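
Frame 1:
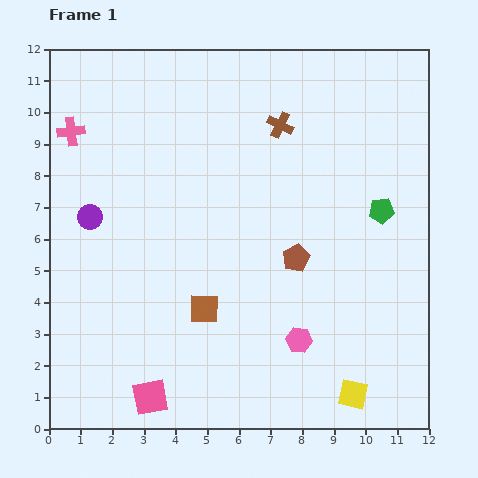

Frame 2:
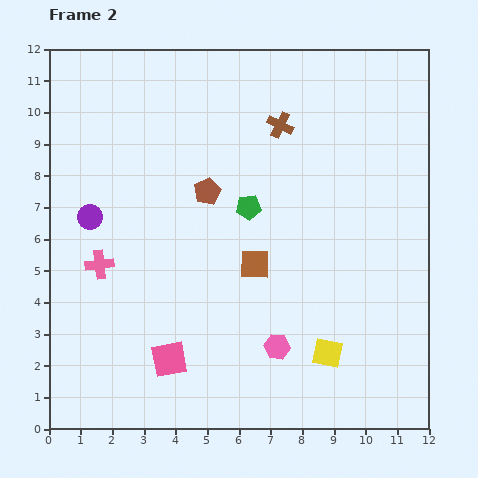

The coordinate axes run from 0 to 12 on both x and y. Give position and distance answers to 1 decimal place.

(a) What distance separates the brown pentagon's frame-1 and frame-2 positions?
3.5

The brown pentagon moved from (7.8, 5.4) to (5.0, 7.5), a distance of √(2.8² + 2.1²) ≈ 3.5.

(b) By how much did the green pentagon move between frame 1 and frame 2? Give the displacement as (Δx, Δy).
(-4.2, 0.1)

The green pentagon was at (10.5, 6.9) in frame 1 and (6.3, 7.0) in frame 2.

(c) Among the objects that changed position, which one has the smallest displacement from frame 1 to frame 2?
the pink hexagon

(moved 0.7)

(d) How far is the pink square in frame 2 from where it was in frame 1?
1.3

The pink square moved from (3.2, 1.0) to (3.8, 2.2), a distance of √(0.6² + 1.2²) ≈ 1.3.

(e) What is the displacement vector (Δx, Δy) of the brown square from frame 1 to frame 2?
(1.6, 1.4)

The brown square was at (4.9, 3.8) in frame 1 and (6.5, 5.2) in frame 2.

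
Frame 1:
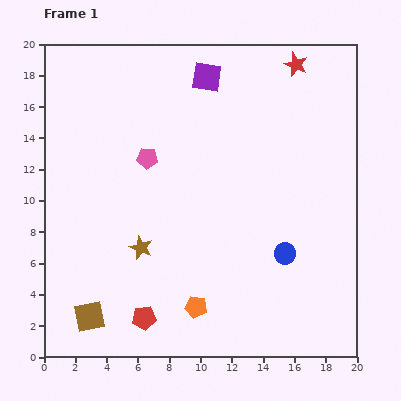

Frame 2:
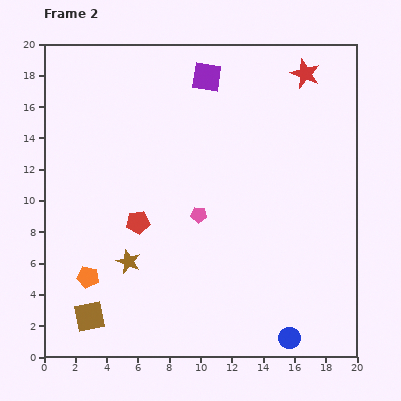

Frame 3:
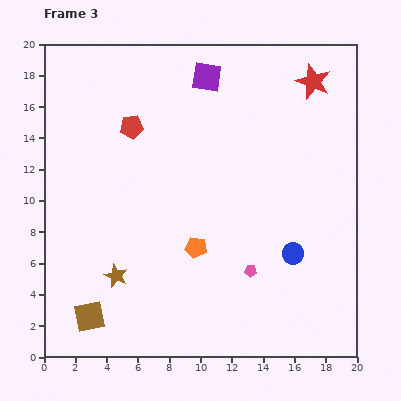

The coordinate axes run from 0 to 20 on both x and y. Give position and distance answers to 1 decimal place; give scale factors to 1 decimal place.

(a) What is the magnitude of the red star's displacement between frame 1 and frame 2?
0.8

The red star moved from (16.1, 18.7) to (16.7, 18.1), a distance of √(0.6² + 0.6²) ≈ 0.8.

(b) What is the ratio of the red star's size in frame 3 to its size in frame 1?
1.5×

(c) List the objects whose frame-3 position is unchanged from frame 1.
the purple square, the brown square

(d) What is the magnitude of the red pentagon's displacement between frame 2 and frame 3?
6.1

The red pentagon moved from (6.0, 8.6) to (5.6, 14.7), a distance of √(0.4² + 6.1²) ≈ 6.1.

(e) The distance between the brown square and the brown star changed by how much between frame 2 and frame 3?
-1.2

Distance in frame 2: 4.3. Distance in frame 3: 3.1.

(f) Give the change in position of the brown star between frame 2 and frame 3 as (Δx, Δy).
(-0.8, -0.9)

The brown star was at (5.4, 6.1) in frame 2 and (4.6, 5.2) in frame 3.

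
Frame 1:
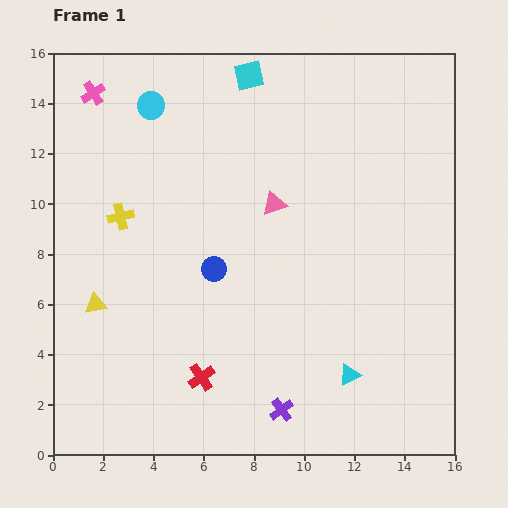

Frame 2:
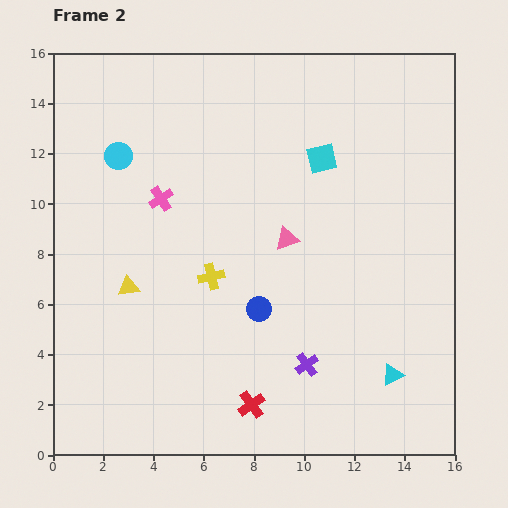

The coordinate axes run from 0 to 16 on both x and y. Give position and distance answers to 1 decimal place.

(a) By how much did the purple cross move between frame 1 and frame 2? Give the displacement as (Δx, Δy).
(1.0, 1.8)

The purple cross was at (9.1, 1.8) in frame 1 and (10.1, 3.6) in frame 2.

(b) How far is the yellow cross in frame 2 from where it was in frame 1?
4.3

The yellow cross moved from (2.7, 9.5) to (6.3, 7.1), a distance of √(3.6² + 2.4²) ≈ 4.3.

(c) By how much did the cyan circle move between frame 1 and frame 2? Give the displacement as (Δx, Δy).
(-1.3, -2.0)

The cyan circle was at (3.9, 13.9) in frame 1 and (2.6, 11.9) in frame 2.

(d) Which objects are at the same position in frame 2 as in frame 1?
none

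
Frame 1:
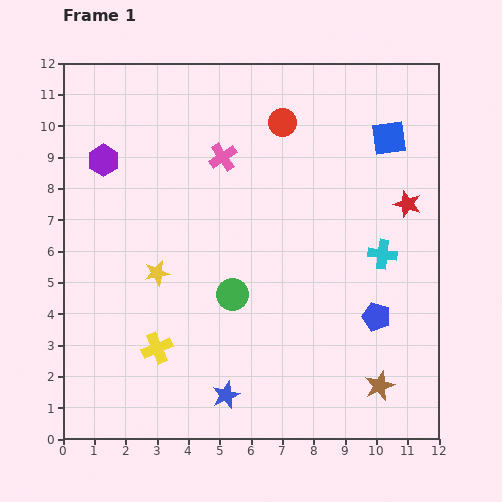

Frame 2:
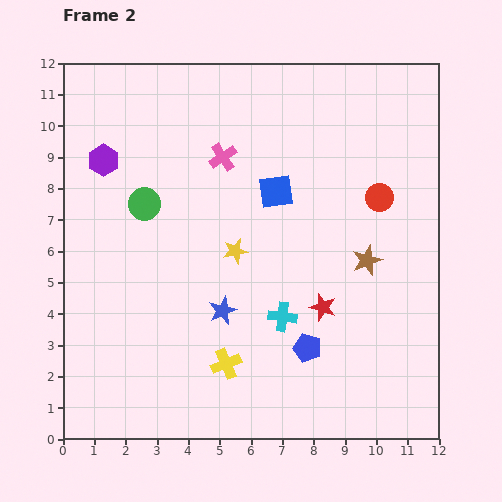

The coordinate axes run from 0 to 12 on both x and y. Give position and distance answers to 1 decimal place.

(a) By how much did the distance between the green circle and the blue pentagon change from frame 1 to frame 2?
+2.2

Distance in frame 1: 4.7. Distance in frame 2: 6.9.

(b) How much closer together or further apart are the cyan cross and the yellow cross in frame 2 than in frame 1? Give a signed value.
-5.5

Distance in frame 1: 7.8. Distance in frame 2: 2.3.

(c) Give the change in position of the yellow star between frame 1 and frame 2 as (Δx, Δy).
(2.5, 0.7)

The yellow star was at (3.0, 5.3) in frame 1 and (5.5, 6.0) in frame 2.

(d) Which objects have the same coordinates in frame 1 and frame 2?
the pink cross, the purple hexagon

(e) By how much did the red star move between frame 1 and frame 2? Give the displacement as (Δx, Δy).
(-2.7, -3.3)

The red star was at (11.0, 7.5) in frame 1 and (8.3, 4.2) in frame 2.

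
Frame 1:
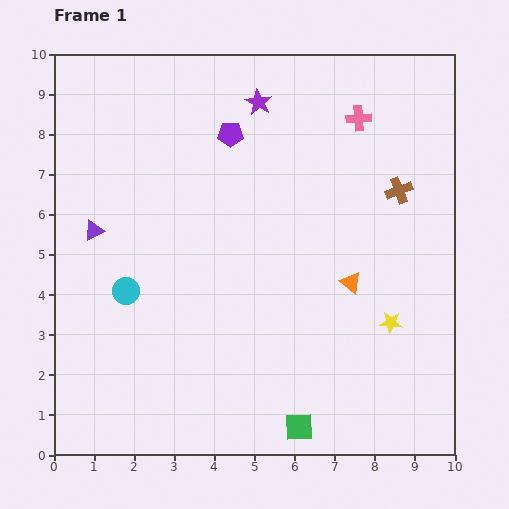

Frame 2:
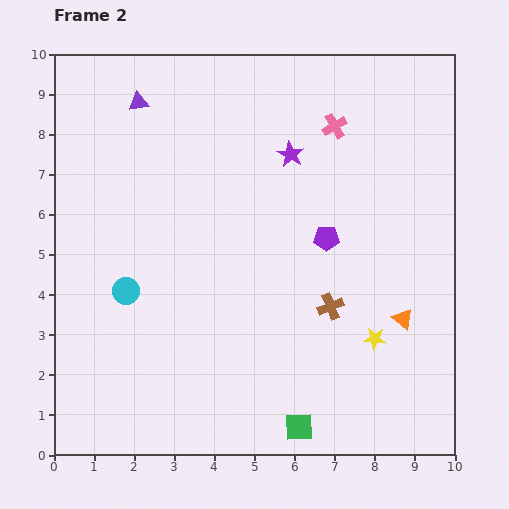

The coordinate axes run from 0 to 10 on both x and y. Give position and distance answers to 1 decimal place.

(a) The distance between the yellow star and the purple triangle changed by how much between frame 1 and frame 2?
+0.6

Distance in frame 1: 7.7. Distance in frame 2: 8.3.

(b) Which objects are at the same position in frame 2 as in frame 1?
the cyan circle, the green square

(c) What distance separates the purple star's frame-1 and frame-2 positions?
1.5

The purple star moved from (5.1, 8.8) to (5.9, 7.5), a distance of √(0.8² + 1.3²) ≈ 1.5.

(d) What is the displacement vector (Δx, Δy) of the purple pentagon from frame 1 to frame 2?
(2.4, -2.6)

The purple pentagon was at (4.4, 8.0) in frame 1 and (6.8, 5.4) in frame 2.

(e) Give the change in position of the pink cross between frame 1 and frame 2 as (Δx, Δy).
(-0.6, -0.2)

The pink cross was at (7.6, 8.4) in frame 1 and (7.0, 8.2) in frame 2.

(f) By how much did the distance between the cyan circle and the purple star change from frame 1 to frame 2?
-0.4

Distance in frame 1: 5.7. Distance in frame 2: 5.3.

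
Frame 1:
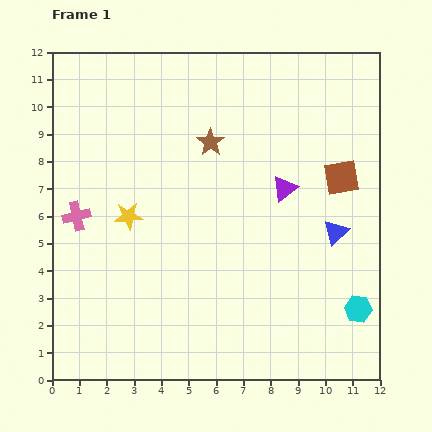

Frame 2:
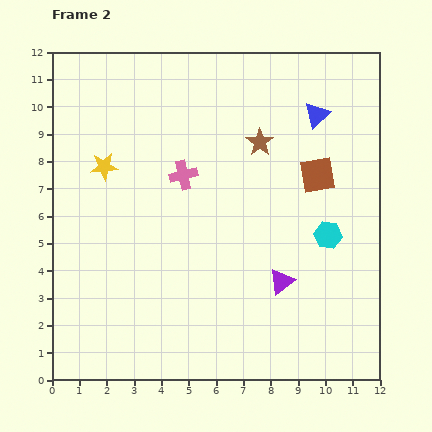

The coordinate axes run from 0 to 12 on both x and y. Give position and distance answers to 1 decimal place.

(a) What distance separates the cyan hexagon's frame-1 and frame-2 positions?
2.9

The cyan hexagon moved from (11.2, 2.6) to (10.1, 5.3), a distance of √(1.1² + 2.7²) ≈ 2.9.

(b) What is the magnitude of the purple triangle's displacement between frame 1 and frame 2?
3.4

The purple triangle moved from (8.5, 7.0) to (8.4, 3.6), a distance of √(0.1² + 3.4²) ≈ 3.4.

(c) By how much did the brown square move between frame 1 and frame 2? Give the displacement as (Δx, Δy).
(-0.9, 0.1)

The brown square was at (10.6, 7.4) in frame 1 and (9.7, 7.5) in frame 2.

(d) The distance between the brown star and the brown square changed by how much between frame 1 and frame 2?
-2.6

Distance in frame 1: 5.0. Distance in frame 2: 2.4.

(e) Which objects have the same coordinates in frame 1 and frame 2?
none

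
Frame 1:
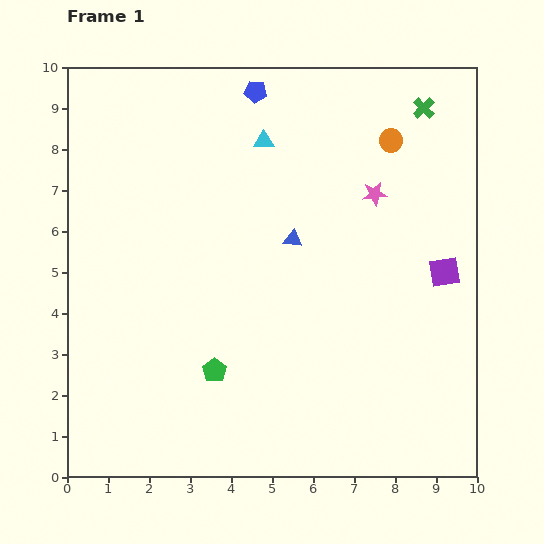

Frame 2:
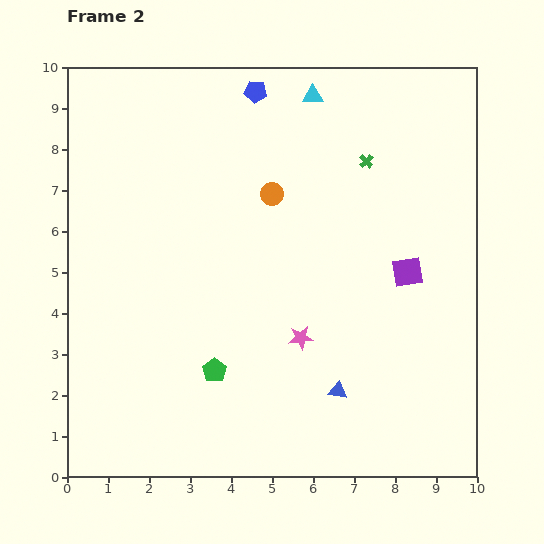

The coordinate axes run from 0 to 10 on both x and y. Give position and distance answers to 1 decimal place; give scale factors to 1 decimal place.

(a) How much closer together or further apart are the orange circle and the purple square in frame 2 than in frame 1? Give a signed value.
+0.3

Distance in frame 1: 3.5. Distance in frame 2: 3.8.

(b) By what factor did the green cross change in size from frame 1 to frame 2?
0.6×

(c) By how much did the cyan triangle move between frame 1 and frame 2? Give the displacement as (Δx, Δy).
(1.2, 1.1)

The cyan triangle was at (4.8, 8.2) in frame 1 and (6.0, 9.3) in frame 2.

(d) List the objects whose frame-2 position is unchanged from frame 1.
the green pentagon, the blue pentagon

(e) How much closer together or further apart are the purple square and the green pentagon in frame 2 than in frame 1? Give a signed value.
-0.8

Distance in frame 1: 6.1. Distance in frame 2: 5.3.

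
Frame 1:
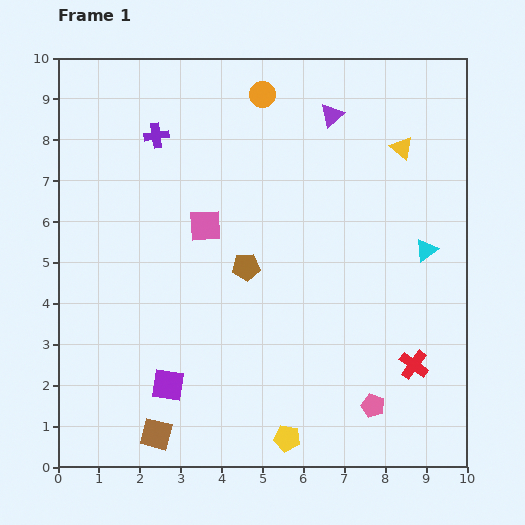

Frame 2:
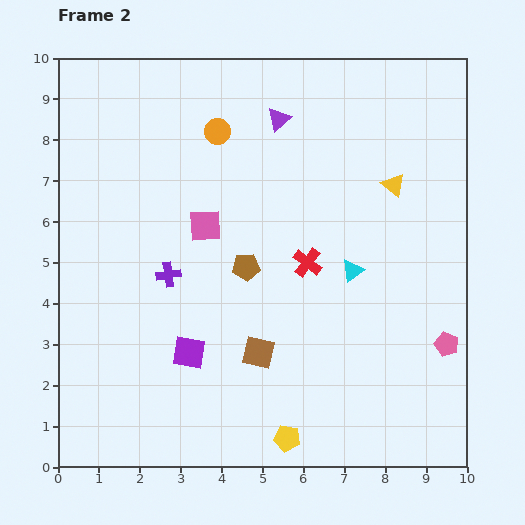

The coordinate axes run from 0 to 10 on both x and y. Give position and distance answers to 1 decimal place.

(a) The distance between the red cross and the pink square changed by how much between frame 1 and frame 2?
-3.4

Distance in frame 1: 6.1. Distance in frame 2: 2.7.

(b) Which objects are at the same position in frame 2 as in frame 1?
the pink square, the yellow pentagon, the brown pentagon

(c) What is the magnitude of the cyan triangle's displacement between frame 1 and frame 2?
1.9

The cyan triangle moved from (9.0, 5.3) to (7.2, 4.8), a distance of √(1.8² + 0.5²) ≈ 1.9.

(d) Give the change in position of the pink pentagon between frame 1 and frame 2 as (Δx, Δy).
(1.8, 1.5)

The pink pentagon was at (7.7, 1.5) in frame 1 and (9.5, 3.0) in frame 2.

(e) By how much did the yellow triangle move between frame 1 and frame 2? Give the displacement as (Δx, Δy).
(-0.2, -0.9)

The yellow triangle was at (8.4, 7.8) in frame 1 and (8.2, 6.9) in frame 2.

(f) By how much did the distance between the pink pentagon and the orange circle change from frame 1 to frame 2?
-0.5

Distance in frame 1: 8.1. Distance in frame 2: 7.6.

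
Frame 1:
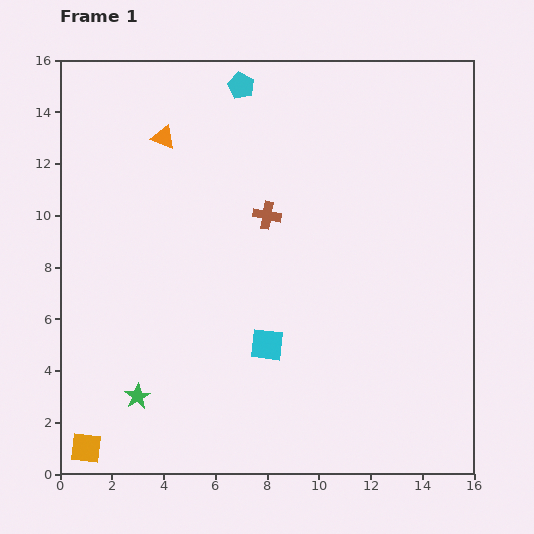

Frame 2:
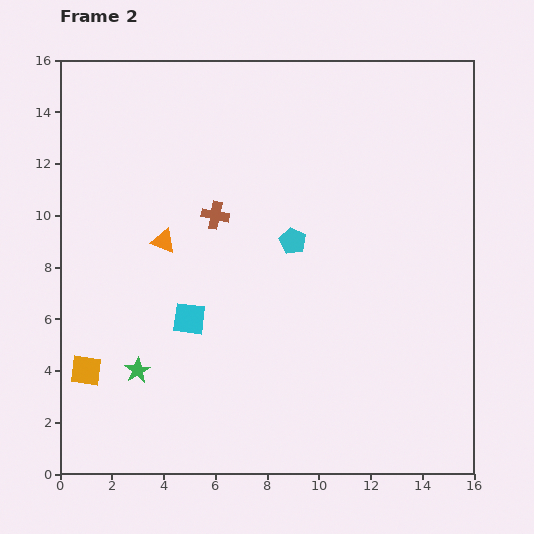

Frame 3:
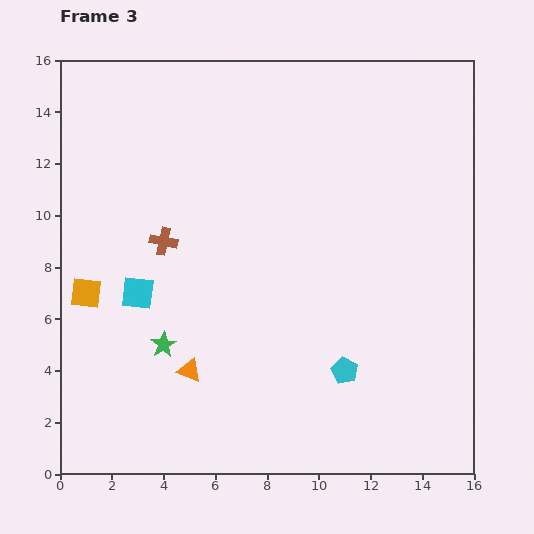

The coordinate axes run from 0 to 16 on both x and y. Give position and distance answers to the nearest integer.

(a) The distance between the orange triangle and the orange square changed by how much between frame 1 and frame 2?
-6

Distance in frame 1: 12. Distance in frame 2: 6.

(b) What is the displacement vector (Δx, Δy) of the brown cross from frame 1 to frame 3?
(-4, -1)

The brown cross was at (8, 10) in frame 1 and (4, 9) in frame 3.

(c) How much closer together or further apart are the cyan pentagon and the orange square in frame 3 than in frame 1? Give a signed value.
-5

Distance in frame 1: 15. Distance in frame 3: 10.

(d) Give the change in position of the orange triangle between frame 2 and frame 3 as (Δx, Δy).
(1, -5)

The orange triangle was at (4, 9) in frame 2 and (5, 4) in frame 3.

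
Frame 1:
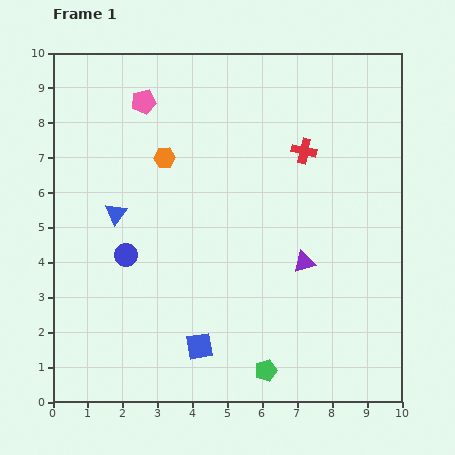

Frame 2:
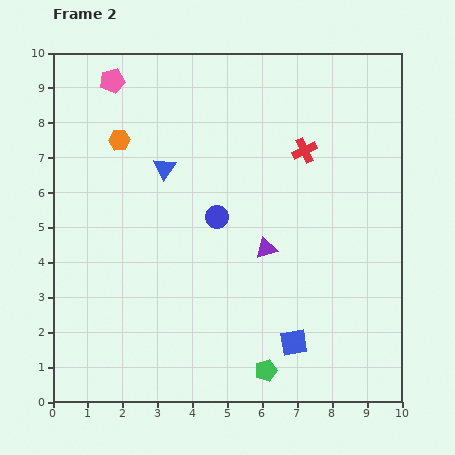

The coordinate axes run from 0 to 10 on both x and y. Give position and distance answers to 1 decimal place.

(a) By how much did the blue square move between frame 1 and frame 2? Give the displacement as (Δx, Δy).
(2.7, 0.1)

The blue square was at (4.2, 1.6) in frame 1 and (6.9, 1.7) in frame 2.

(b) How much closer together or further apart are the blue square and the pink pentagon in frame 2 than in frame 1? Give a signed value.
+1.9

Distance in frame 1: 7.2. Distance in frame 2: 9.1.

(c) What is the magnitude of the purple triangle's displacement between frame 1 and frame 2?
1.2

The purple triangle moved from (7.2, 4.0) to (6.1, 4.4), a distance of √(1.1² + 0.4²) ≈ 1.2.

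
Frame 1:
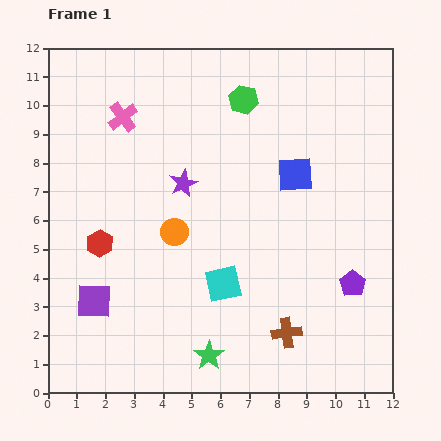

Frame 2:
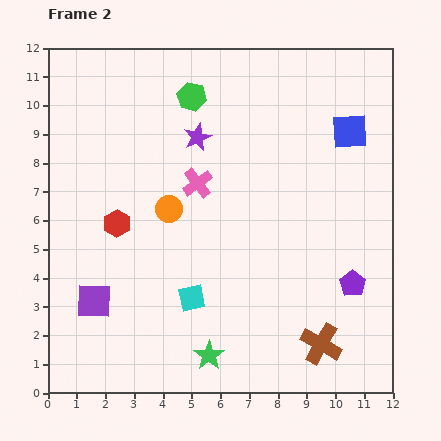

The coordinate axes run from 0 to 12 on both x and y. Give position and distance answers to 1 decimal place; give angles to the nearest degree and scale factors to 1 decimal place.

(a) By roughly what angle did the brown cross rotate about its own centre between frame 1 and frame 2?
37° clockwise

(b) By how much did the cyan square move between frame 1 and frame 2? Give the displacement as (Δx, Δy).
(-1.1, -0.5)

The cyan square was at (6.1, 3.8) in frame 1 and (5.0, 3.3) in frame 2.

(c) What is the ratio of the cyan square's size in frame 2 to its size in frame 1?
0.7×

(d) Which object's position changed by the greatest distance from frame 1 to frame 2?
the pink cross

(moved 3.5; next 2.4)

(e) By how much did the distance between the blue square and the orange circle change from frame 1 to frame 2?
+2.2

Distance in frame 1: 4.7. Distance in frame 2: 6.9.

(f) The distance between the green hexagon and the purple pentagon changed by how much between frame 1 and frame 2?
+1.2

Distance in frame 1: 7.4. Distance in frame 2: 8.6.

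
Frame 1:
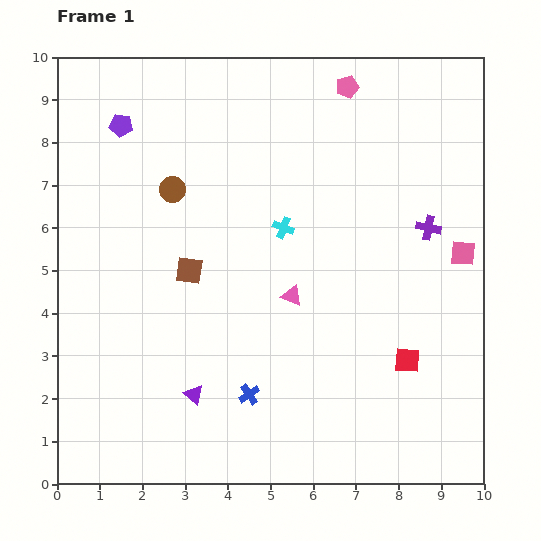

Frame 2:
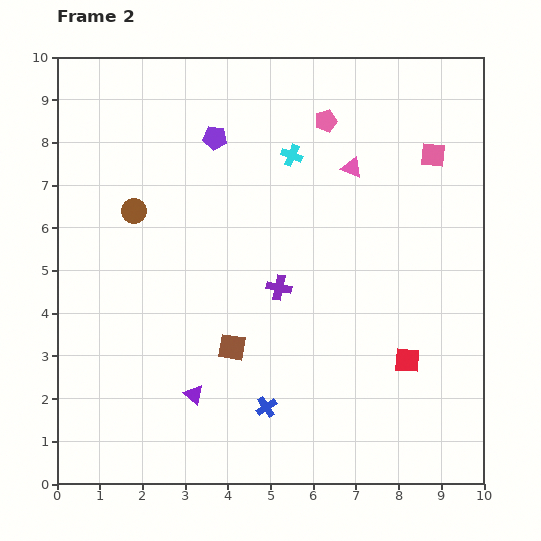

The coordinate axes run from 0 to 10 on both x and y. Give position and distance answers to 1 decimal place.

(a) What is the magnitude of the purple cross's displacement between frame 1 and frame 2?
3.8

The purple cross moved from (8.7, 6.0) to (5.2, 4.6), a distance of √(3.5² + 1.4²) ≈ 3.8.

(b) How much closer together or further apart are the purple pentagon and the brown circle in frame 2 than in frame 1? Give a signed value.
+0.6

Distance in frame 1: 1.9. Distance in frame 2: 2.5.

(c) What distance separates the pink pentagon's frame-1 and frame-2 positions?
0.9

The pink pentagon moved from (6.8, 9.3) to (6.3, 8.5), a distance of √(0.5² + 0.8²) ≈ 0.9.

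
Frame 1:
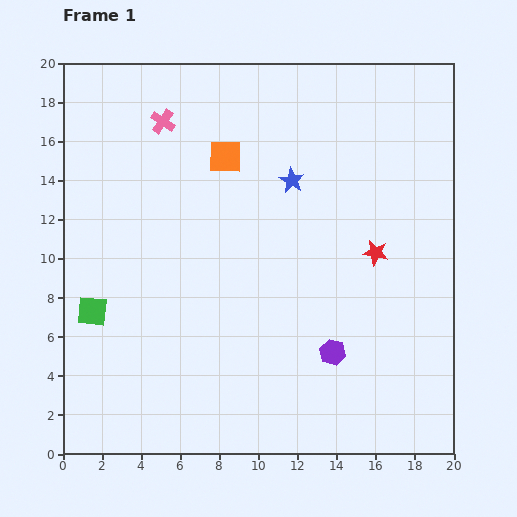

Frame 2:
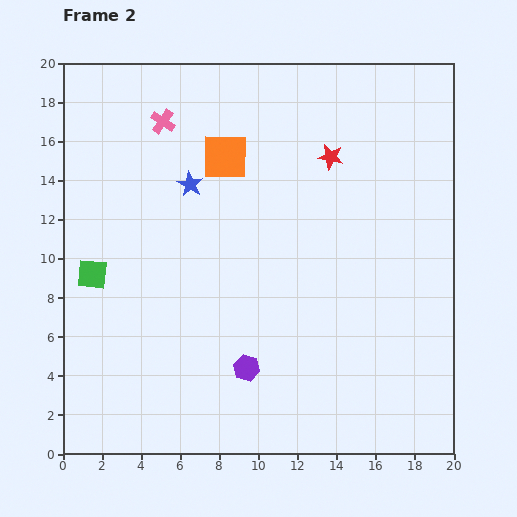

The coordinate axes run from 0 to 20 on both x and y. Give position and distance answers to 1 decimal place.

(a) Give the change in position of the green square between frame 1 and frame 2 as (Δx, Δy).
(0.0, 1.9)

The green square was at (1.5, 7.3) in frame 1 and (1.5, 9.2) in frame 2.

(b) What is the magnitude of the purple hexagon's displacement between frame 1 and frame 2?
4.5

The purple hexagon moved from (13.8, 5.2) to (9.4, 4.4), a distance of √(4.4² + 0.8²) ≈ 4.5.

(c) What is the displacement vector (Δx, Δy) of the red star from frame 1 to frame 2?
(-2.3, 4.9)

The red star was at (16.0, 10.3) in frame 1 and (13.7, 15.2) in frame 2.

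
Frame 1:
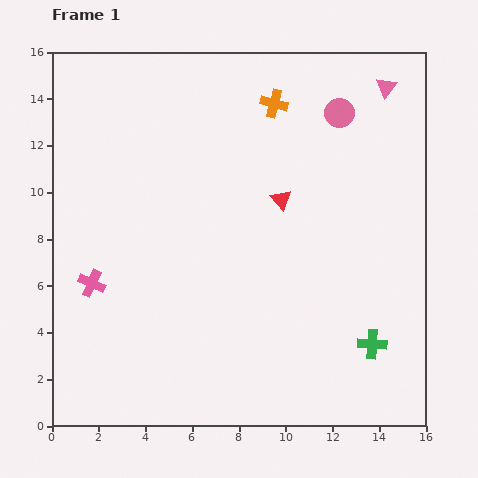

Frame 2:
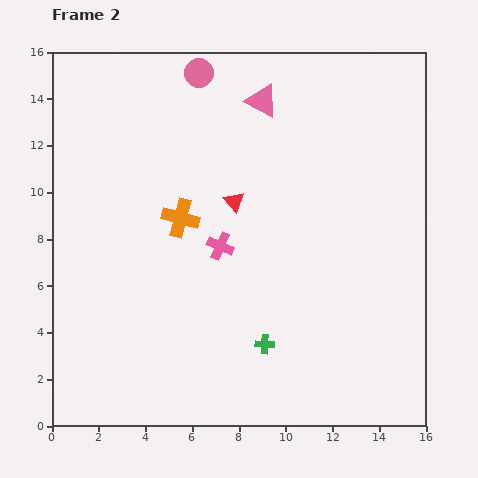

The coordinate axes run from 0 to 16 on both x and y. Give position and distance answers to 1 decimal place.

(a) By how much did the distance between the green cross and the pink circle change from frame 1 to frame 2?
+1.9

Distance in frame 1: 10.0. Distance in frame 2: 11.9.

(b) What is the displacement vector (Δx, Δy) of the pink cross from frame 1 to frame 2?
(5.5, 1.6)

The pink cross was at (1.7, 6.1) in frame 1 and (7.2, 7.7) in frame 2.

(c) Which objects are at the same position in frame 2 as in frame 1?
none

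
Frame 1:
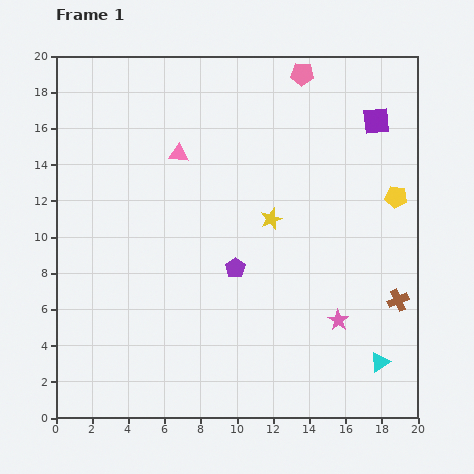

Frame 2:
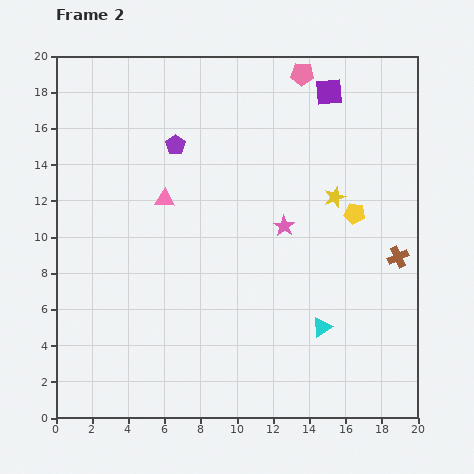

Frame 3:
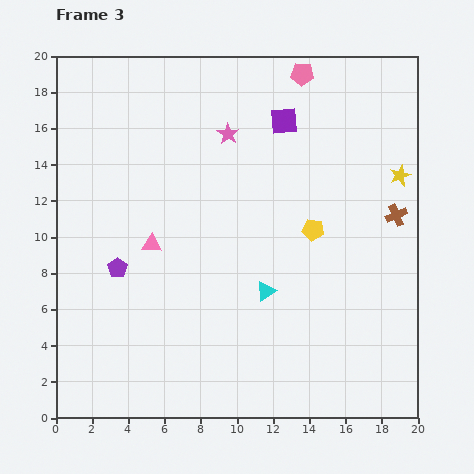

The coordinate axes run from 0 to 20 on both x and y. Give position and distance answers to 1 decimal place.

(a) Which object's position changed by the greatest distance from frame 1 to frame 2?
the purple pentagon

(moved 7.6; next 6.0)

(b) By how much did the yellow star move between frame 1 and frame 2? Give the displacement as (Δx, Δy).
(3.5, 1.2)

The yellow star was at (11.9, 11.0) in frame 1 and (15.4, 12.2) in frame 2.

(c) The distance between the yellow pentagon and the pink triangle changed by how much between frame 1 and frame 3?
-3.3

Distance in frame 1: 12.2. Distance in frame 3: 8.9.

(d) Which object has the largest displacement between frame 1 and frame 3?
the pink star

(moved 12.0; next 7.5)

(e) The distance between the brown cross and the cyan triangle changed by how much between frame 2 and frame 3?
+2.6

Distance in frame 2: 5.7. Distance in frame 3: 8.3.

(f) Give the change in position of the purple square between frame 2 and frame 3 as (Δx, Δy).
(-2.5, -1.6)

The purple square was at (15.1, 18.0) in frame 2 and (12.6, 16.4) in frame 3.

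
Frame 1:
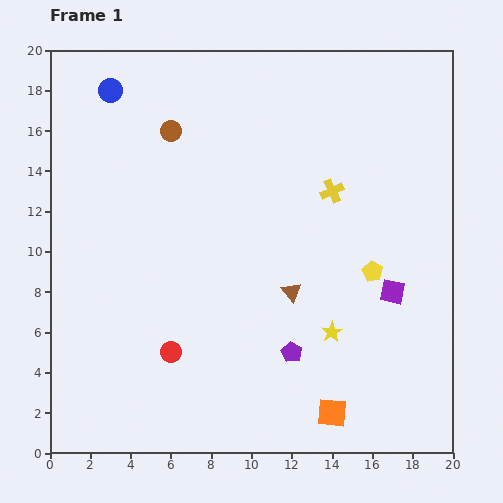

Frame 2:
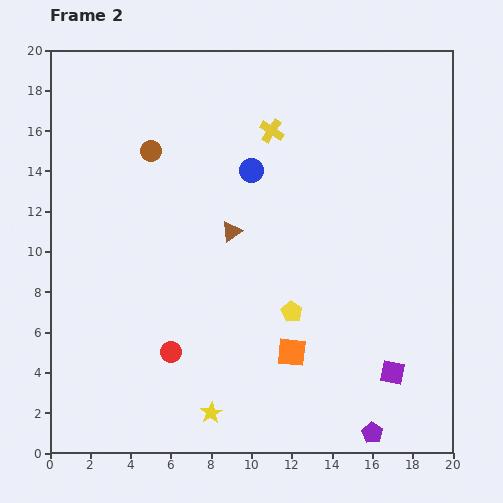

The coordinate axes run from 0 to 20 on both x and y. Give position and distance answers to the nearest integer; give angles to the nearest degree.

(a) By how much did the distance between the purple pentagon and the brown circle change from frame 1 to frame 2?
+5

Distance in frame 1: 13. Distance in frame 2: 18.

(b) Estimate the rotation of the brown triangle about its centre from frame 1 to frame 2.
33° clockwise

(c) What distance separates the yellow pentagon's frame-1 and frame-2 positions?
4

The yellow pentagon moved from (16, 9) to (12, 7), a distance of √(4² + 2²) ≈ 4.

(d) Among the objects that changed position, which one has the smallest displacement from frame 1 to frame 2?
the brown circle

(moved 1)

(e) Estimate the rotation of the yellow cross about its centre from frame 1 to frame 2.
33° counter-clockwise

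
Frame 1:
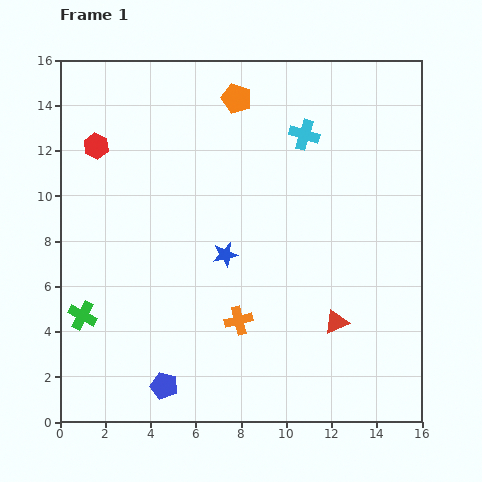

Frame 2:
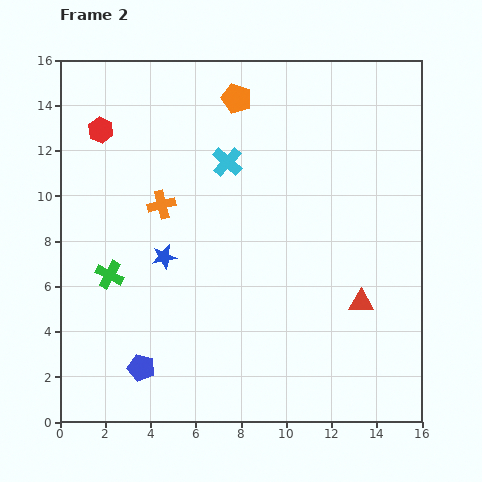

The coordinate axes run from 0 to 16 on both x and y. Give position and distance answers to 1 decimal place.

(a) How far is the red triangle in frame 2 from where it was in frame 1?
1.4

The red triangle moved from (12.2, 4.4) to (13.3, 5.3), a distance of √(1.1² + 0.9²) ≈ 1.4.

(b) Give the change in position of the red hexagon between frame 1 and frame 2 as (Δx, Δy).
(0.2, 0.7)

The red hexagon was at (1.6, 12.2) in frame 1 and (1.8, 12.9) in frame 2.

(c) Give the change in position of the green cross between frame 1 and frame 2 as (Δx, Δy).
(1.2, 1.8)

The green cross was at (1.0, 4.7) in frame 1 and (2.2, 6.5) in frame 2.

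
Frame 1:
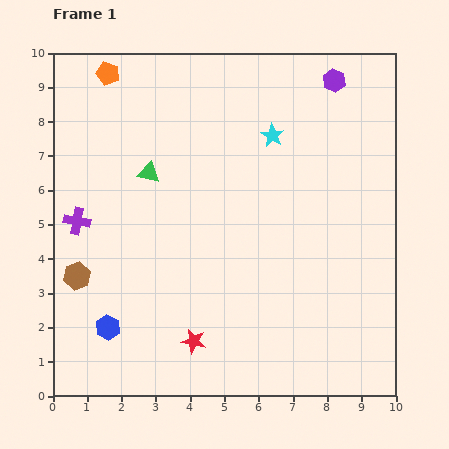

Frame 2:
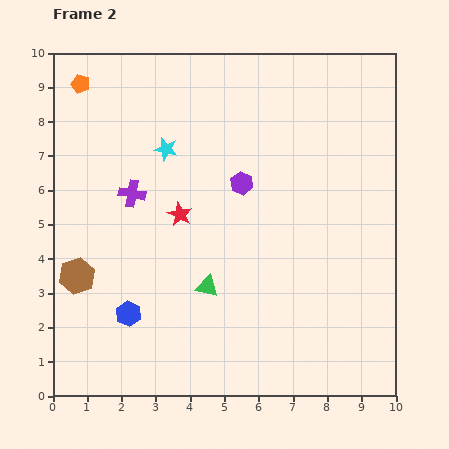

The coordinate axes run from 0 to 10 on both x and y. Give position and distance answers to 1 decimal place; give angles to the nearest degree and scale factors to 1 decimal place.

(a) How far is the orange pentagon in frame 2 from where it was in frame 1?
0.9

The orange pentagon moved from (1.6, 9.4) to (0.8, 9.1), a distance of √(0.8² + 0.3²) ≈ 0.9.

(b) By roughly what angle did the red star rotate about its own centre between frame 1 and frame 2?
16° clockwise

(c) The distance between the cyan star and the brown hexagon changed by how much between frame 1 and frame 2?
-2.5

Distance in frame 1: 7.0. Distance in frame 2: 4.5.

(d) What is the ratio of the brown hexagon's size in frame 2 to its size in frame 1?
1.3×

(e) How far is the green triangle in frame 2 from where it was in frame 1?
3.7

The green triangle moved from (2.8, 6.5) to (4.5, 3.2), a distance of √(1.7² + 3.3²) ≈ 3.7.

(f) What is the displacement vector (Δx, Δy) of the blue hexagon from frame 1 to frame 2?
(0.6, 0.4)

The blue hexagon was at (1.6, 2.0) in frame 1 and (2.2, 2.4) in frame 2.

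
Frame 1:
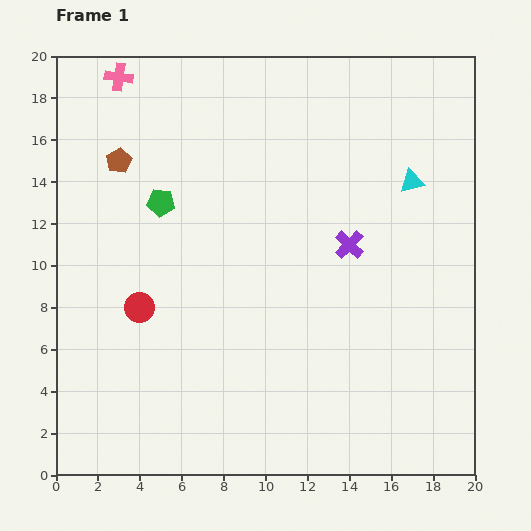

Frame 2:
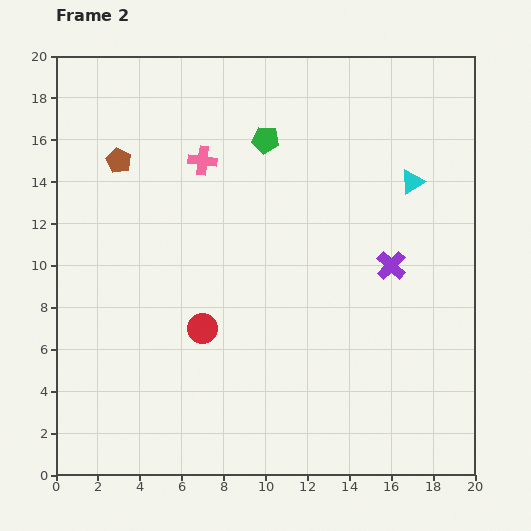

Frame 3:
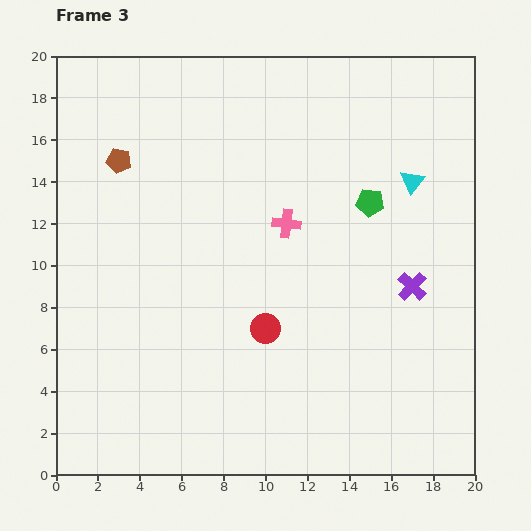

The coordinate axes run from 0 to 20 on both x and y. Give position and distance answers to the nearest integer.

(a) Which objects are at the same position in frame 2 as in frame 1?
the cyan triangle, the brown pentagon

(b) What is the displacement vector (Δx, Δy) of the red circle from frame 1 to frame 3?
(6, -1)

The red circle was at (4, 8) in frame 1 and (10, 7) in frame 3.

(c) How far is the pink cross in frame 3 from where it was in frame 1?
11

The pink cross moved from (3, 19) to (11, 12), a distance of √(8² + 7²) ≈ 11.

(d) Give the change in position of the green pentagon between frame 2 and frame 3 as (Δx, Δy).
(5, -3)

The green pentagon was at (10, 16) in frame 2 and (15, 13) in frame 3.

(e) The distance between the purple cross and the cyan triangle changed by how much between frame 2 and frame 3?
+1

Distance in frame 2: 4. Distance in frame 3: 5.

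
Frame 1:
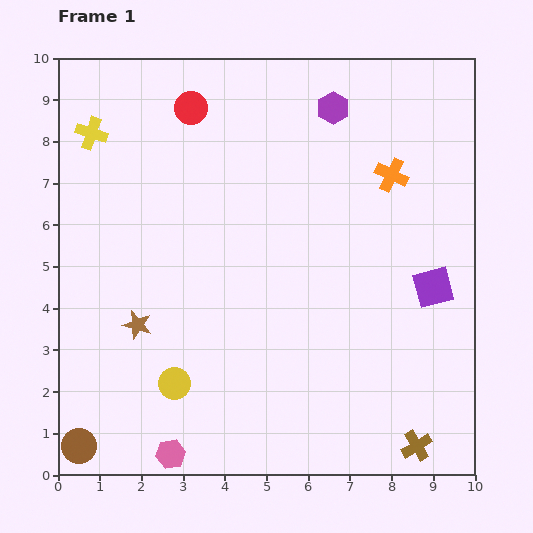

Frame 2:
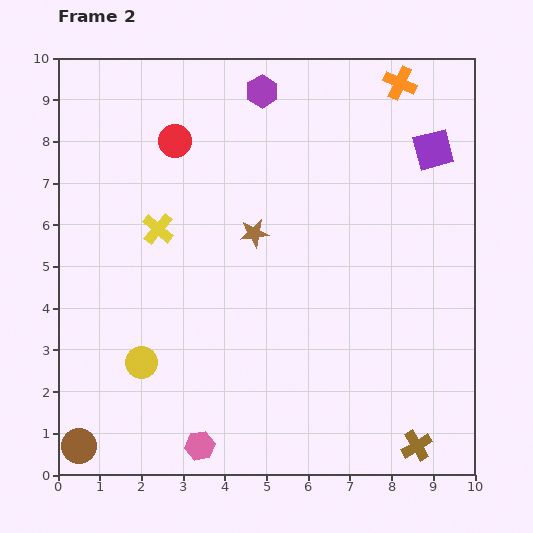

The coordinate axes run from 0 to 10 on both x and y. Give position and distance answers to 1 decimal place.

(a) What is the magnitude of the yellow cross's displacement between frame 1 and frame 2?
2.8

The yellow cross moved from (0.8, 8.2) to (2.4, 5.9), a distance of √(1.6² + 2.3²) ≈ 2.8.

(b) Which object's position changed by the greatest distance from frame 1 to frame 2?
the brown star

(moved 3.6; next 3.3)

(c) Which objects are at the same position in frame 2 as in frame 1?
the brown cross, the brown circle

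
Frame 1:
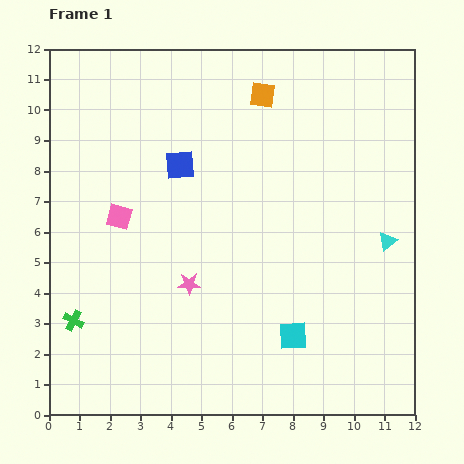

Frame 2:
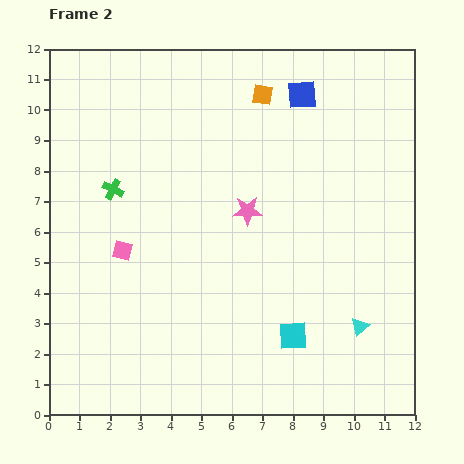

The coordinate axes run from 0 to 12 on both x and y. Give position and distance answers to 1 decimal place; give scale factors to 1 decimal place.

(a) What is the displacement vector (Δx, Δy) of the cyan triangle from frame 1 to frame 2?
(-0.9, -2.8)

The cyan triangle was at (11.1, 5.7) in frame 1 and (10.2, 2.9) in frame 2.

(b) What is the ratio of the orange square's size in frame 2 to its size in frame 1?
0.8×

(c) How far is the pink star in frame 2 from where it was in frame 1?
3.1

The pink star moved from (4.6, 4.3) to (6.5, 6.7), a distance of √(1.9² + 2.4²) ≈ 3.1.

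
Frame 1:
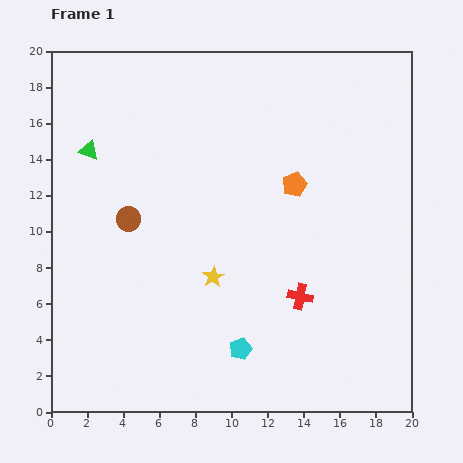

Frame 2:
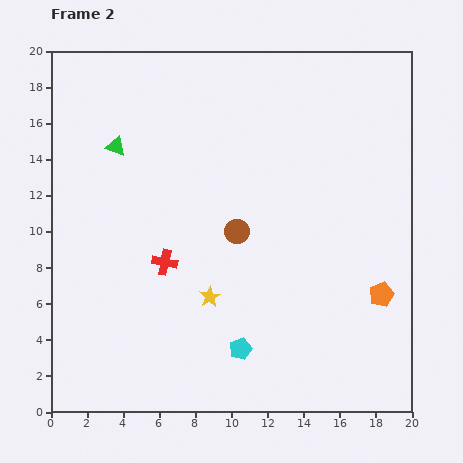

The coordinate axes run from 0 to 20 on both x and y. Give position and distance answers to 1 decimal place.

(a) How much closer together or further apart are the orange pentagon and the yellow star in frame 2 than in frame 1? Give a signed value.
+2.7

Distance in frame 1: 6.8. Distance in frame 2: 9.5.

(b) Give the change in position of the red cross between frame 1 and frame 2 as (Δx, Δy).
(-7.5, 1.9)

The red cross was at (13.8, 6.4) in frame 1 and (6.3, 8.3) in frame 2.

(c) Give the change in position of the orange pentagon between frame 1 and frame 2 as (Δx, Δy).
(4.8, -6.1)

The orange pentagon was at (13.5, 12.6) in frame 1 and (18.3, 6.5) in frame 2.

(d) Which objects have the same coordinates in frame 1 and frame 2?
the cyan pentagon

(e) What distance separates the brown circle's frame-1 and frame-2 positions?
6.0

The brown circle moved from (4.3, 10.7) to (10.3, 10.0), a distance of √(6.0² + 0.7²) ≈ 6.0.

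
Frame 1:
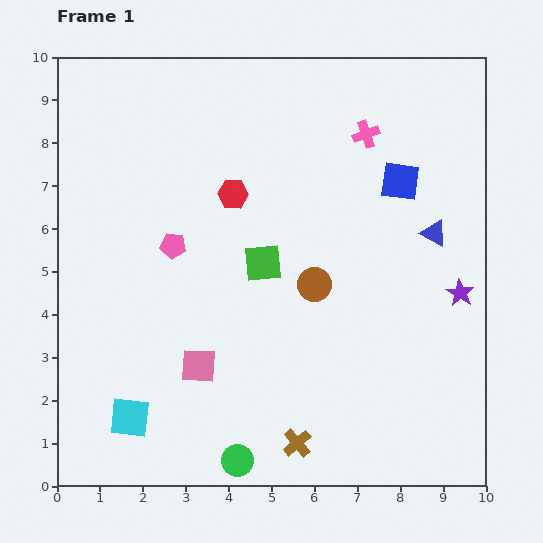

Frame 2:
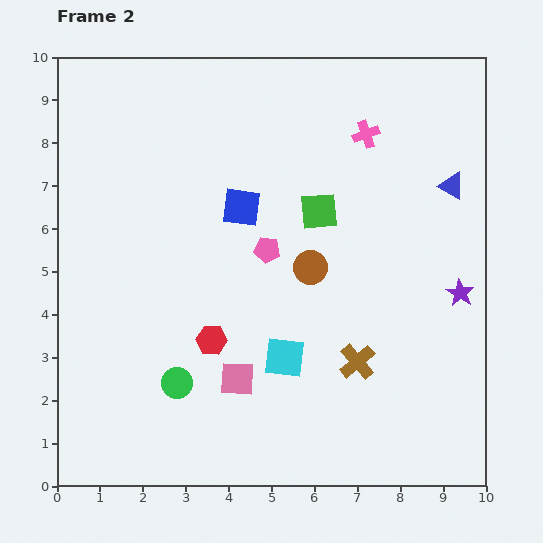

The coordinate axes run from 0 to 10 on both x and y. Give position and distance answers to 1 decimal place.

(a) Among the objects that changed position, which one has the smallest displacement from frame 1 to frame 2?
the brown circle

(moved 0.4)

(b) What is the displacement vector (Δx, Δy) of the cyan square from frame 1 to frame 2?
(3.6, 1.4)

The cyan square was at (1.7, 1.6) in frame 1 and (5.3, 3.0) in frame 2.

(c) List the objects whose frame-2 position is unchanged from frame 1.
the purple star, the pink cross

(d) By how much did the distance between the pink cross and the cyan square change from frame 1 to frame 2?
-3.1

Distance in frame 1: 8.6. Distance in frame 2: 5.5.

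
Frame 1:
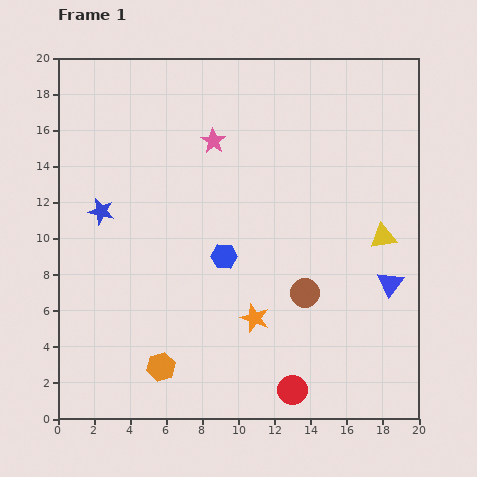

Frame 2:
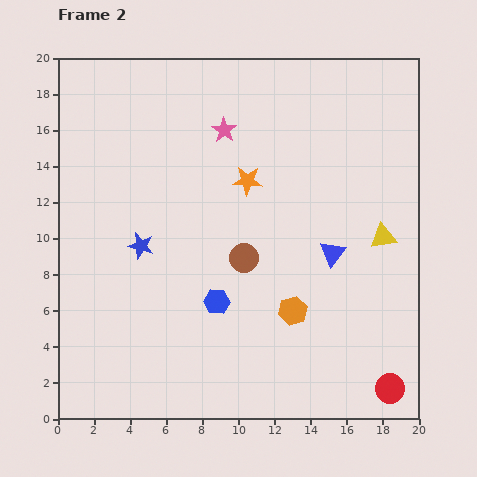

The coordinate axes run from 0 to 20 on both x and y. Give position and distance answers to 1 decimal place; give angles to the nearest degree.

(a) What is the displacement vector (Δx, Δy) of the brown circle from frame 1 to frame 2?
(-3.4, 1.9)

The brown circle was at (13.7, 7.0) in frame 1 and (10.3, 8.9) in frame 2.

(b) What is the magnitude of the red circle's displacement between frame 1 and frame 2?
5.4

The red circle moved from (13.0, 1.6) to (18.4, 1.7), a distance of √(5.4² + 0.1²) ≈ 5.4.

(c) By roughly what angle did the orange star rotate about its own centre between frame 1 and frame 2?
17° counter-clockwise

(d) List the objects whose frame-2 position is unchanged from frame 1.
the yellow triangle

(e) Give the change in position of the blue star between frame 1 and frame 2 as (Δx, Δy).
(2.2, -1.9)

The blue star was at (2.4, 11.5) in frame 1 and (4.6, 9.6) in frame 2.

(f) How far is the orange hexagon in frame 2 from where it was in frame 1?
7.9

The orange hexagon moved from (5.7, 2.9) to (13.0, 6.0), a distance of √(7.3² + 3.1²) ≈ 7.9.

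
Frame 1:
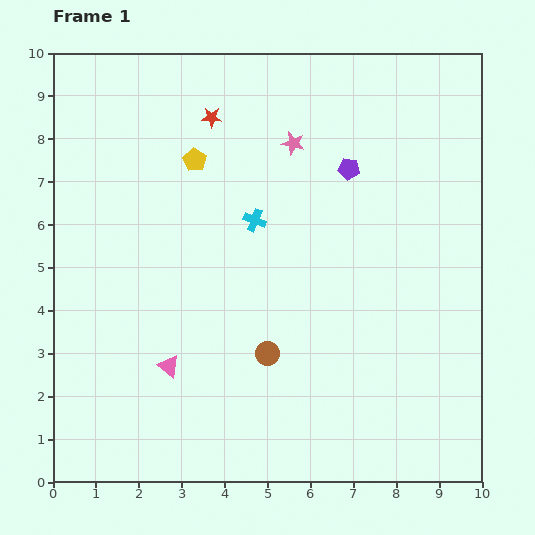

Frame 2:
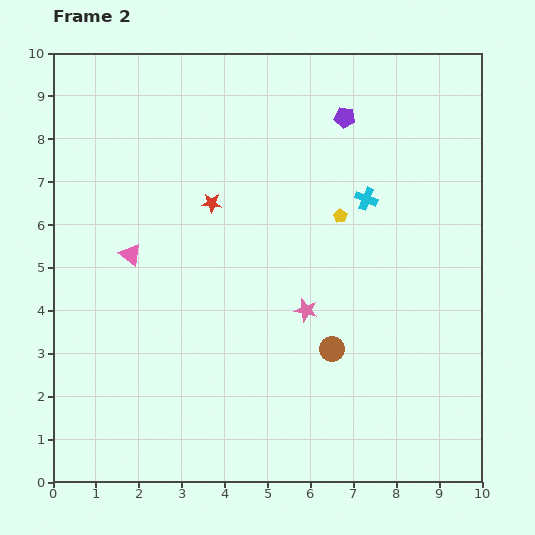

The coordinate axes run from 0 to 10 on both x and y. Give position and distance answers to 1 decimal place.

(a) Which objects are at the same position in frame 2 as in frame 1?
none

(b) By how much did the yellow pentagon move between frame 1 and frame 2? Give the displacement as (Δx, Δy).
(3.4, -1.3)

The yellow pentagon was at (3.3, 7.5) in frame 1 and (6.7, 6.2) in frame 2.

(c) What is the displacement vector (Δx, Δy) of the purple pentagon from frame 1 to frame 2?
(-0.1, 1.2)

The purple pentagon was at (6.9, 7.3) in frame 1 and (6.8, 8.5) in frame 2.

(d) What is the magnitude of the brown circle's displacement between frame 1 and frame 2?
1.5

The brown circle moved from (5.0, 3.0) to (6.5, 3.1), a distance of √(1.5² + 0.1²) ≈ 1.5.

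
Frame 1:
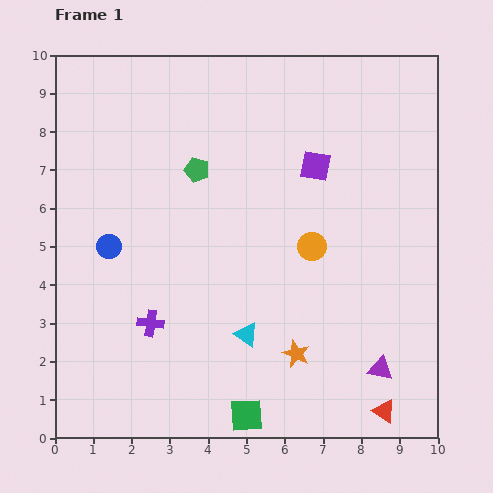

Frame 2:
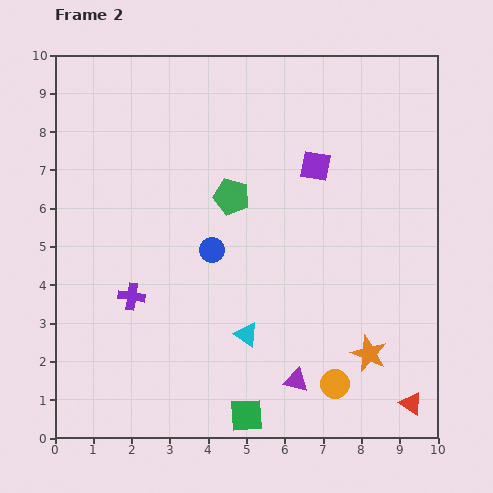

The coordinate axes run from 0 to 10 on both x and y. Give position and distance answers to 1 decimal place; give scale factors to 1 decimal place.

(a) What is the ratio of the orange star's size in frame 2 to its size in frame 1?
1.3×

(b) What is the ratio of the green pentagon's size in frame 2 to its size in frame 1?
1.4×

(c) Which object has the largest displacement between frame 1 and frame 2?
the orange circle

(moved 3.6; next 2.7)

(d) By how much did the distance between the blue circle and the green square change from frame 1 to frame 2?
-1.3

Distance in frame 1: 5.7. Distance in frame 2: 4.4.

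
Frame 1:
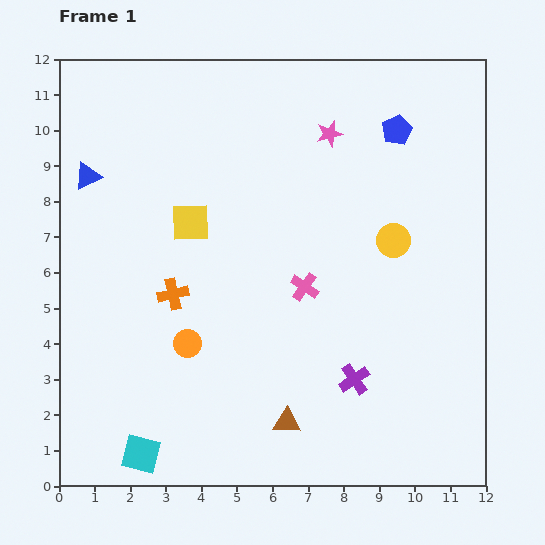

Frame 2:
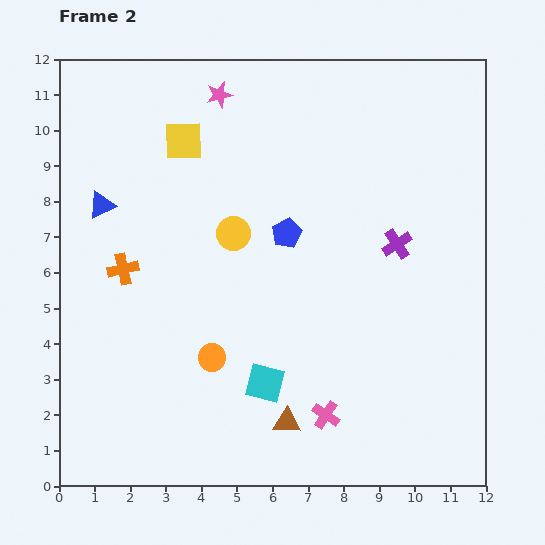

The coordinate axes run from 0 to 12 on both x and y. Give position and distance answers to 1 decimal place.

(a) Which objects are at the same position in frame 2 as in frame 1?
the brown triangle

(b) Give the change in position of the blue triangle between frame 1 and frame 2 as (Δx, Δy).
(0.4, -0.8)

The blue triangle was at (0.8, 8.7) in frame 1 and (1.2, 7.9) in frame 2.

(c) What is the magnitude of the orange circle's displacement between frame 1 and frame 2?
0.8

The orange circle moved from (3.6, 4.0) to (4.3, 3.6), a distance of √(0.7² + 0.4²) ≈ 0.8.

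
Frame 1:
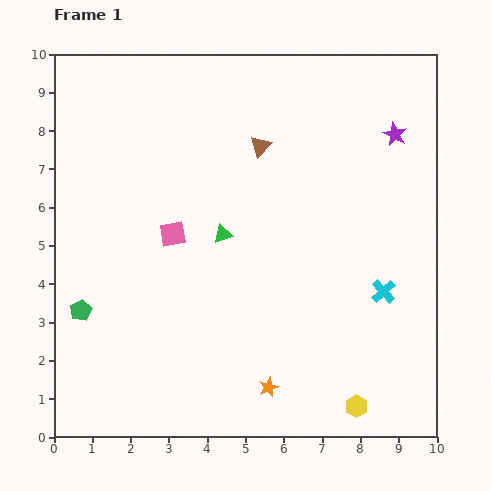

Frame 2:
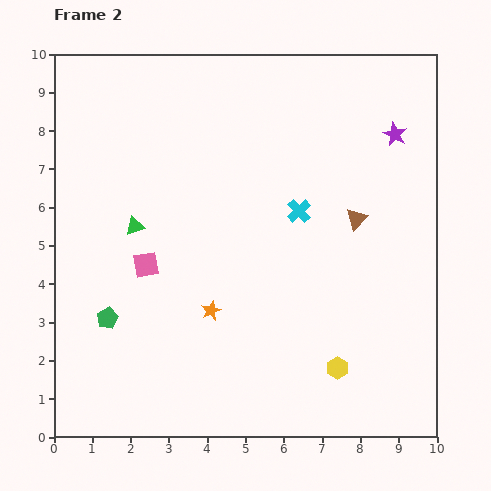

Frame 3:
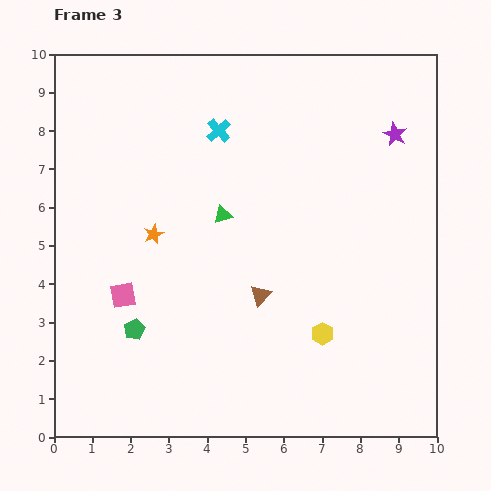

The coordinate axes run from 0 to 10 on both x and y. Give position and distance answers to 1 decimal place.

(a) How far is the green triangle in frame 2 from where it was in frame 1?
2.3

The green triangle moved from (4.4, 5.3) to (2.1, 5.5), a distance of √(2.3² + 0.2²) ≈ 2.3.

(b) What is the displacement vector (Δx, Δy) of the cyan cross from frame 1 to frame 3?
(-4.3, 4.2)

The cyan cross was at (8.6, 3.8) in frame 1 and (4.3, 8.0) in frame 3.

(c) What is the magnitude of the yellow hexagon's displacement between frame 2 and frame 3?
1.0

The yellow hexagon moved from (7.4, 1.8) to (7.0, 2.7), a distance of √(0.4² + 0.9²) ≈ 1.0.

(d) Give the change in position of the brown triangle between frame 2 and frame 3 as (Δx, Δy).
(-2.5, -2.0)

The brown triangle was at (7.9, 5.7) in frame 2 and (5.4, 3.7) in frame 3.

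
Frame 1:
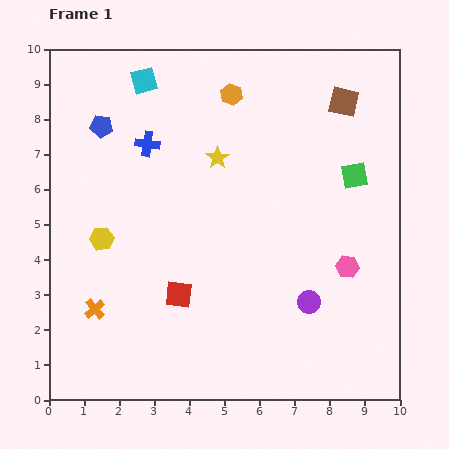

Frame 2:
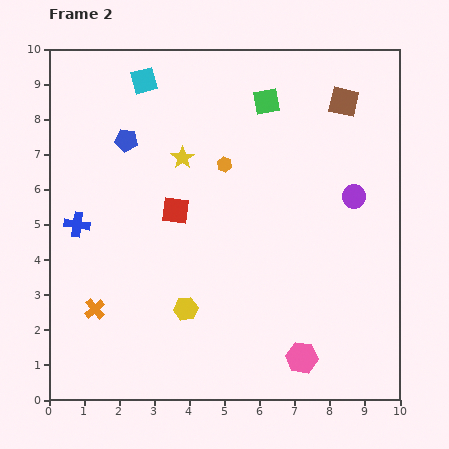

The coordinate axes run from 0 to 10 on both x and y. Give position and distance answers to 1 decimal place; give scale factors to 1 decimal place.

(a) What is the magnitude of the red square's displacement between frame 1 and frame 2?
2.4

The red square moved from (3.7, 3.0) to (3.6, 5.4), a distance of √(0.1² + 2.4²) ≈ 2.4.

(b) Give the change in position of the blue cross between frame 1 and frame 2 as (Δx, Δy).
(-2.0, -2.3)

The blue cross was at (2.8, 7.3) in frame 1 and (0.8, 5.0) in frame 2.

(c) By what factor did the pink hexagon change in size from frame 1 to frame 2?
1.4×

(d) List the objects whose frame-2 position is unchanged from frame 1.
the brown square, the orange cross, the cyan square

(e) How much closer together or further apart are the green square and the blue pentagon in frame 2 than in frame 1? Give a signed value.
-3.2

Distance in frame 1: 7.3. Distance in frame 2: 4.1.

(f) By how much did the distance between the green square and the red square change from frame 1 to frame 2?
-2.0

Distance in frame 1: 6.0. Distance in frame 2: 4.0.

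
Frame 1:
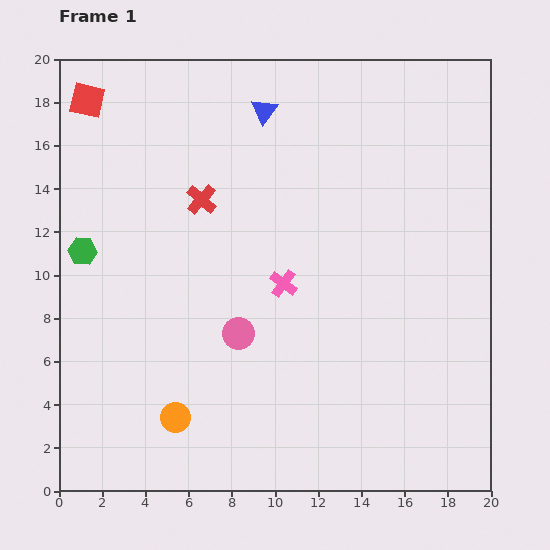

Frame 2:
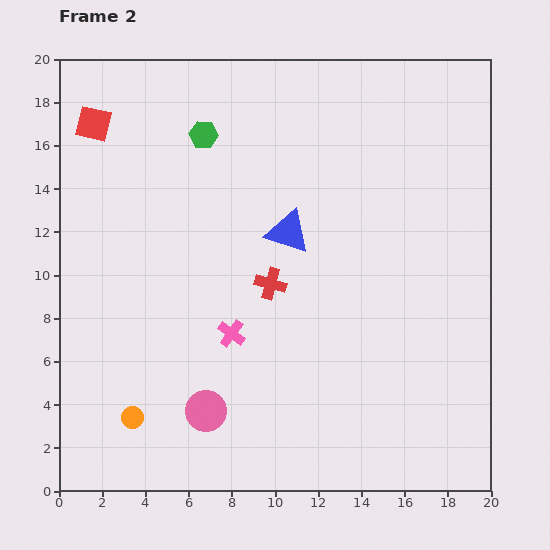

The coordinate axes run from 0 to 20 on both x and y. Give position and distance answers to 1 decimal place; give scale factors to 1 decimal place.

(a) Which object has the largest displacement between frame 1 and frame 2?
the green hexagon

(moved 7.8; next 5.7)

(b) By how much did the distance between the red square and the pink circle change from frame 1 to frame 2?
+1.4

Distance in frame 1: 12.9. Distance in frame 2: 14.3.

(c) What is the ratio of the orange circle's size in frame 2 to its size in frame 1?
0.7×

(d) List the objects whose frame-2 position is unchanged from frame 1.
none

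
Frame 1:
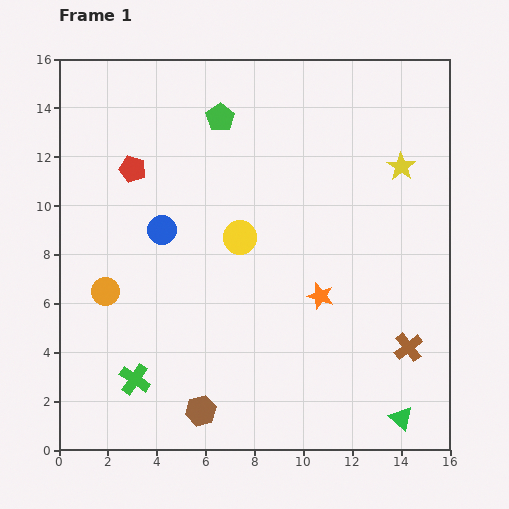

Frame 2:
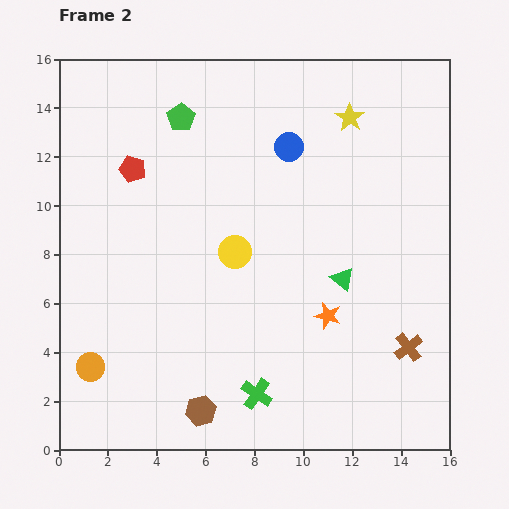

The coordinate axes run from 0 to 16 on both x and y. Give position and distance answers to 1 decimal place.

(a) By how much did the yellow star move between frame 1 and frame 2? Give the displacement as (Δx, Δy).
(-2.1, 2.0)

The yellow star was at (14.0, 11.6) in frame 1 and (11.9, 13.6) in frame 2.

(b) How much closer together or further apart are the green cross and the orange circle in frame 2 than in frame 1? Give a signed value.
+3.1

Distance in frame 1: 3.8. Distance in frame 2: 6.9.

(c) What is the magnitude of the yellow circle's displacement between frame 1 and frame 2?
0.6

The yellow circle moved from (7.4, 8.7) to (7.2, 8.1), a distance of √(0.2² + 0.6²) ≈ 0.6.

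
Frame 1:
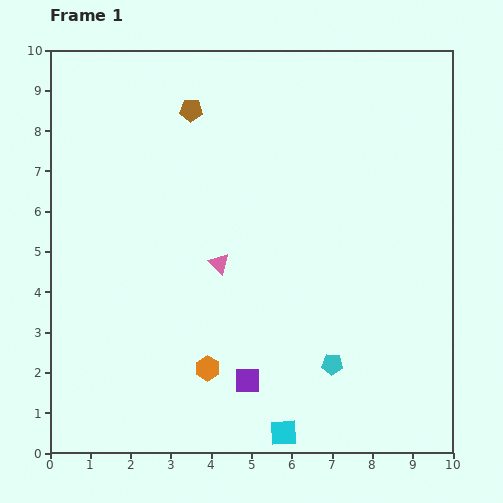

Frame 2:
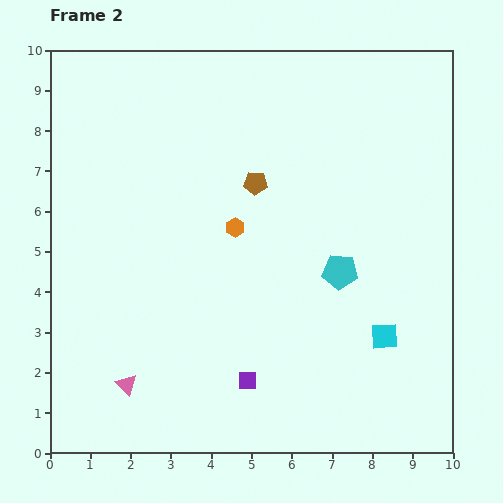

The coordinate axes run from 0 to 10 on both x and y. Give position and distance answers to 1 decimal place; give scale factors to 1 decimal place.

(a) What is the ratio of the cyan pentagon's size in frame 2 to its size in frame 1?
1.7×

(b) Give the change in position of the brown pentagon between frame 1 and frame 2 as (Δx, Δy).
(1.6, -1.8)

The brown pentagon was at (3.5, 8.5) in frame 1 and (5.1, 6.7) in frame 2.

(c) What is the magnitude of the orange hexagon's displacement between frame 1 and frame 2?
3.6

The orange hexagon moved from (3.9, 2.1) to (4.6, 5.6), a distance of √(0.7² + 3.5²) ≈ 3.6.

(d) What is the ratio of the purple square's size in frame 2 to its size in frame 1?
0.7×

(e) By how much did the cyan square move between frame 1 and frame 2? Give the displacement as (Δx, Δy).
(2.5, 2.4)

The cyan square was at (5.8, 0.5) in frame 1 and (8.3, 2.9) in frame 2.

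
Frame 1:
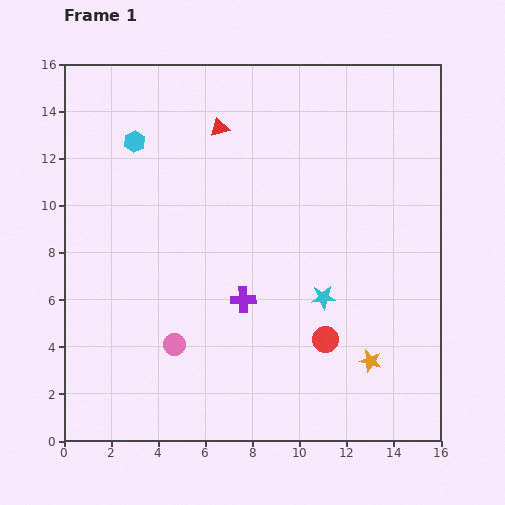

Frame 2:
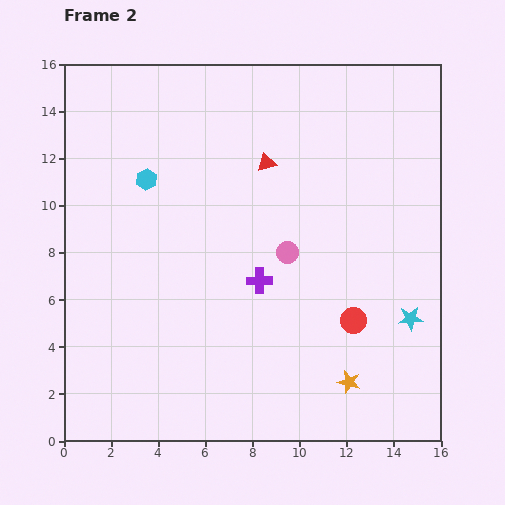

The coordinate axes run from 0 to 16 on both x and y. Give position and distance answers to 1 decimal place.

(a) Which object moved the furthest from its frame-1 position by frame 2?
the pink circle

(moved 6.2; next 3.8)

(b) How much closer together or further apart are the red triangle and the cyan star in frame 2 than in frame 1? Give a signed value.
+0.6

Distance in frame 1: 8.4. Distance in frame 2: 9.0.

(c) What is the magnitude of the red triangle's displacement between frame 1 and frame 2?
2.5

The red triangle moved from (6.6, 13.3) to (8.6, 11.8), a distance of √(2.0² + 1.5²) ≈ 2.5.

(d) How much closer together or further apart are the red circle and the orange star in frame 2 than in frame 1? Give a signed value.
+0.5

Distance in frame 1: 2.1. Distance in frame 2: 2.6.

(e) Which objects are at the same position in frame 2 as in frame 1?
none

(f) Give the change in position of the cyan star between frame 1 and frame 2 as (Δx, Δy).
(3.7, -0.9)

The cyan star was at (11.0, 6.1) in frame 1 and (14.7, 5.2) in frame 2.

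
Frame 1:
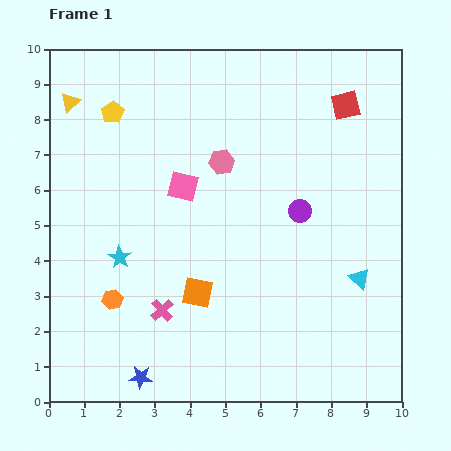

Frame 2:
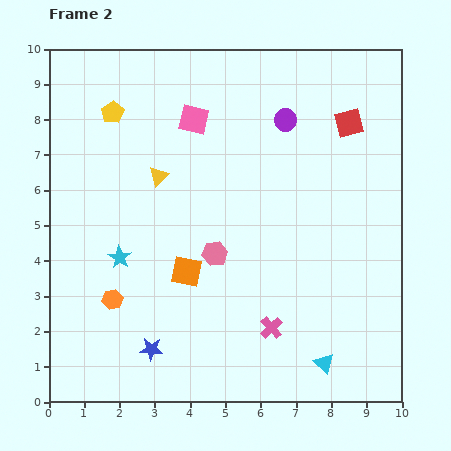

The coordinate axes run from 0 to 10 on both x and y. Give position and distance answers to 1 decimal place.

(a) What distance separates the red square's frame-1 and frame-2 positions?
0.5

The red square moved from (8.4, 8.4) to (8.5, 7.9), a distance of √(0.1² + 0.5²) ≈ 0.5.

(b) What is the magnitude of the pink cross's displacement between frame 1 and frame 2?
3.1

The pink cross moved from (3.2, 2.6) to (6.3, 2.1), a distance of √(3.1² + 0.5²) ≈ 3.1.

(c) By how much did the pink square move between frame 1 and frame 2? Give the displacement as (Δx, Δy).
(0.3, 1.9)

The pink square was at (3.8, 6.1) in frame 1 and (4.1, 8.0) in frame 2.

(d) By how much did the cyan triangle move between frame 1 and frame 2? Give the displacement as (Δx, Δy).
(-1.0, -2.4)

The cyan triangle was at (8.8, 3.5) in frame 1 and (7.8, 1.1) in frame 2.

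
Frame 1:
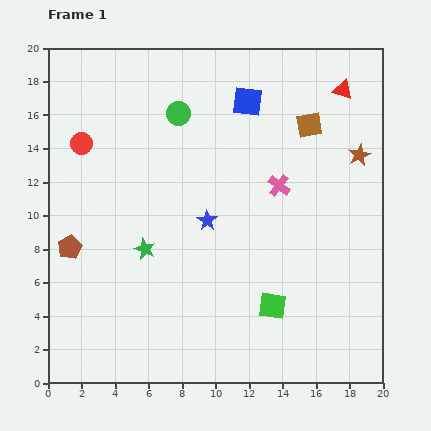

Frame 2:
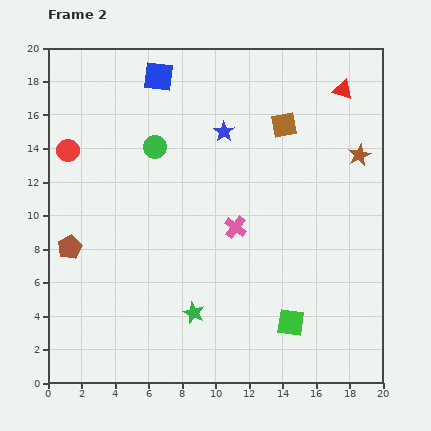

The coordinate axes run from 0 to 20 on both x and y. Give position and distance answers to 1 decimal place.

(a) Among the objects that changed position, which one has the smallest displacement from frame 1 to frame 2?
the red circle

(moved 0.9)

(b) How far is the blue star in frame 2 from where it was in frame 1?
5.4

The blue star moved from (9.5, 9.7) to (10.5, 15.0), a distance of √(1.0² + 5.3²) ≈ 5.4.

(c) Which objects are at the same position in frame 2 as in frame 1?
the red triangle, the brown pentagon, the brown star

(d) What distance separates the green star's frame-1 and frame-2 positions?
4.8

The green star moved from (5.8, 8.0) to (8.7, 4.2), a distance of √(2.9² + 3.8²) ≈ 4.8.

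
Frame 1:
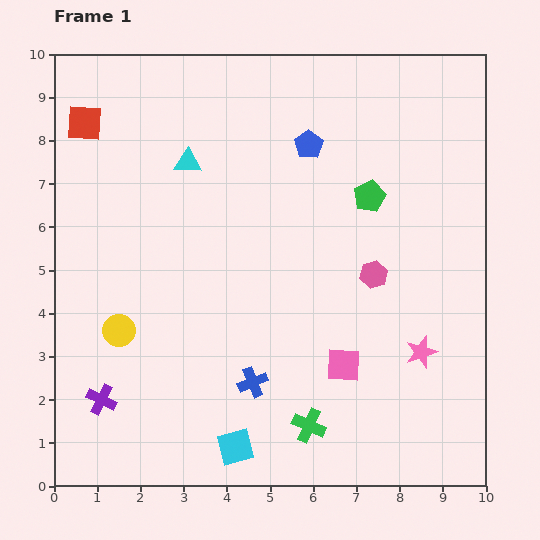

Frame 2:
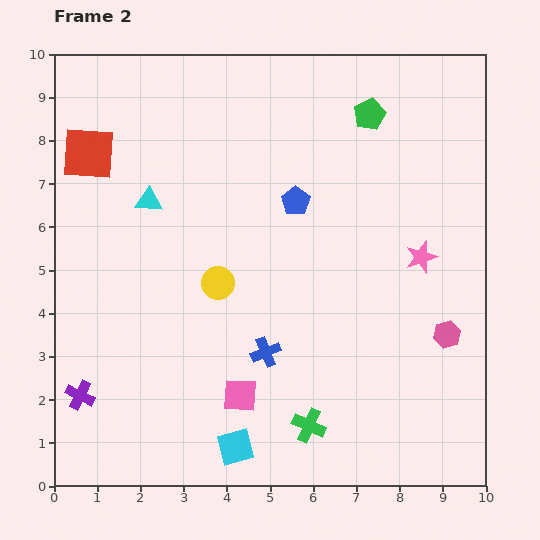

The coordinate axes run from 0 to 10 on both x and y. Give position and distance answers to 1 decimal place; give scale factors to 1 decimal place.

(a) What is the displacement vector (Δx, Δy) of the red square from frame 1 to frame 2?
(0.1, -0.7)

The red square was at (0.7, 8.4) in frame 1 and (0.8, 7.7) in frame 2.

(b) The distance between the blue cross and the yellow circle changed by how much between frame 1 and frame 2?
-1.4

Distance in frame 1: 3.3. Distance in frame 2: 1.9.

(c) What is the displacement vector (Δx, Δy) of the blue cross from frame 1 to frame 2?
(0.3, 0.7)

The blue cross was at (4.6, 2.4) in frame 1 and (4.9, 3.1) in frame 2.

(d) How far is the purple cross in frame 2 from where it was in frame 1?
0.5

The purple cross moved from (1.1, 2.0) to (0.6, 2.1), a distance of √(0.5² + 0.1²) ≈ 0.5.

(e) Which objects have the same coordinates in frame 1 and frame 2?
the cyan square, the green cross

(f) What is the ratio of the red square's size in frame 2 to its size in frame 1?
1.5×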